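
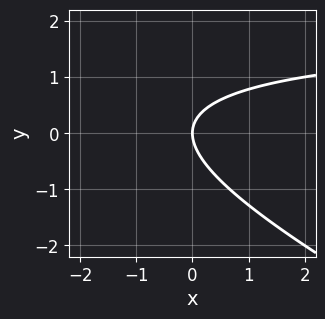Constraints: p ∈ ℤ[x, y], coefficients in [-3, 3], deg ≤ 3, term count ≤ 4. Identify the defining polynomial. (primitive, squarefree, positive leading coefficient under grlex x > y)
x*y + 2*y^2 - 2*x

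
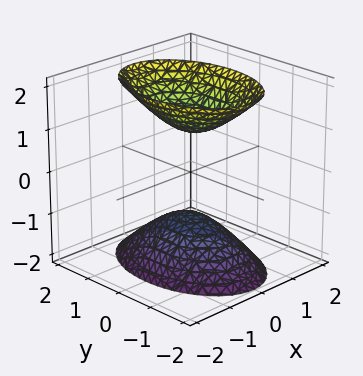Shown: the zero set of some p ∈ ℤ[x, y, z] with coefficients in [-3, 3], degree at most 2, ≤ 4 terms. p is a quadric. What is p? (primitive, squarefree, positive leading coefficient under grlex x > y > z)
(a) The picture has 2 separate pieces. Treating them together as one polynomial.
(b) Degree: two sheets facing apart; a quadric, so deg p = 2.
(c) Symmetries: it's symmetric under x → −x, forcing even powers of x; mirror symmetry z ↦ −z ⇒ only even powers of z; it's symmetric under y → −y, forcing even powers of y.
(d) Checking where it meets the axes: among the integer gridlines, it crosses the z-axis at z ∈ {-1, 1}; it misses every integer gridline on the x-axis.
(e) Matching integer coefficients to the picture gives p.

2*x^2 + y^2 - z^2 + 1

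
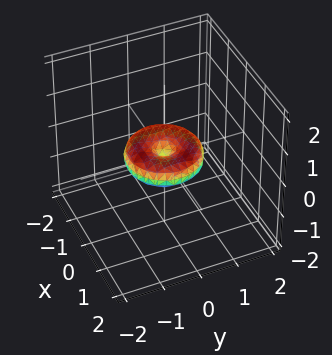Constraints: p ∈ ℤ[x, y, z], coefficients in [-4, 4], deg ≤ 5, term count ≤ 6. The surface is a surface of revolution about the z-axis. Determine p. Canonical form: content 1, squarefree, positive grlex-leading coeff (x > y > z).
x^4 + 2*x^2*y^2 + y^4 - x^2 - y^2 + 2*z^2

1. The degree is 4 — the shape is more complex than any degree-3 surface.
2. Symmetry: the surface is invariant under rotation about z: p = q(x² + y², z).
3. Observable constraints: the x-axis gridline crossings are at x ∈ {-1, 0, 1}; it meets the z-axis at z = 0 (among the integer gridlines); a circular section at z = 0 has radius exactly 1.
4. Matching integer coefficients to the picture gives p. Check: (0, -1, 0) on the y-axis lies on the surface, and p(0, -1, 0) = 0. ✓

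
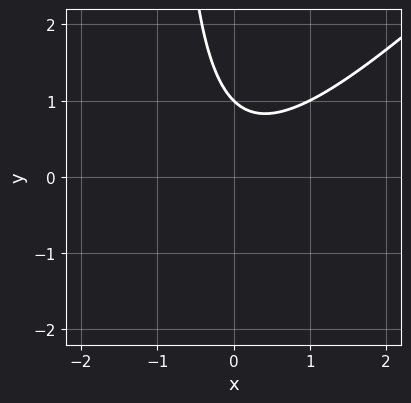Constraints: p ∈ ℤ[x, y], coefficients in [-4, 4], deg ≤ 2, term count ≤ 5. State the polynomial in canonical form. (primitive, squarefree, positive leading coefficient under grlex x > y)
x^2 - x*y - y + 1

deg p = 2.
Against the integer gridlines: it meets the y-axis at y = 1 (among the integer gridlines); the curve avoids every integer x-axis point in the box.
Together with the visible shape, these determine p as stated.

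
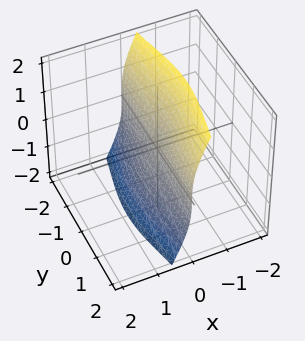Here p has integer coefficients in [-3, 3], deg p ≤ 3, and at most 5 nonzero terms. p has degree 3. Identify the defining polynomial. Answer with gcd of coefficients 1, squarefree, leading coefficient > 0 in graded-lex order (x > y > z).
1. Degree: the shape is more complex than any degree-2 surface, so deg p = 3.
2. Observable constraints: it meets the z-axis at z = 0 (among the integer gridlines); every point of the y-axis in the box is on the surface; it crosses the x-axis at the gridline x = 0.
3. Together with the visible shape, these determine p as stated.

x^3 - x^2*z + 2*x*y^2 + 2*x*z^2 + z^3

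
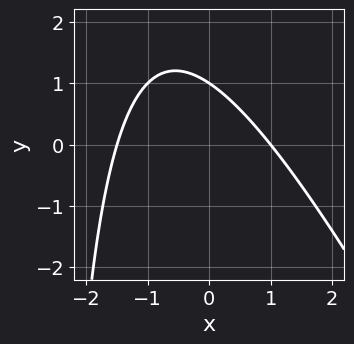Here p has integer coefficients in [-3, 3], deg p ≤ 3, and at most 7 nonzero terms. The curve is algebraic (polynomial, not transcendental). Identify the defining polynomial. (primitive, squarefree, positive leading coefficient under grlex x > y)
1. The degree is 2 — no degree-1 curve has this shape.
2. Checking where it meets the axes: it meets the y-axis at y = 1 (among the integer gridlines); one x-axis crossing is at x = 1.
3. Putting this together gives p.

2*x^2 + x*y + x + 3*y - 3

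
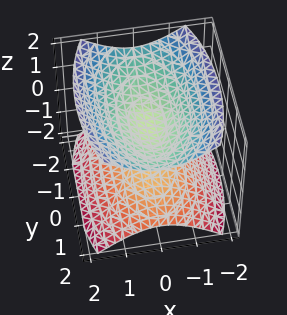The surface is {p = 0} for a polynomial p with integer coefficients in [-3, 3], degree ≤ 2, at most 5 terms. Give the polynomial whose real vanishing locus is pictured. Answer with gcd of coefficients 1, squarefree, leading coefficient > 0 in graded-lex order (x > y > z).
(a) I count 2 distinct pieces. They look like related sheets of one shape, so recover p as a whole.
(b) The degree is 2 — two separate bowl-shaped sheets opening away from each other; a quadric.
(c) Symmetries: it's symmetric under x → −x, forcing even powers of x; it's symmetric under y → −y, forcing even powers of y; mirror symmetry z ↦ −z ⇒ only even powers of z.
(d) Checking where it meets the axes: the surface avoids every integer x-axis point in the box; it misses every integer gridline on the y-axis.
(e) Solving for integer coefficients yields p as stated.

3*x^2 + y^2 - 3*z^2 + 1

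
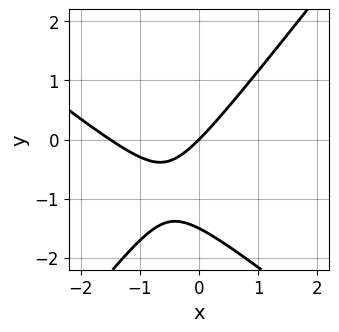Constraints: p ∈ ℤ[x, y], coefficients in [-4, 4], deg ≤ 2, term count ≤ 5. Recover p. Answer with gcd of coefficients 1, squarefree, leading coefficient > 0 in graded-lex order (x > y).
2*x^2 + x*y - 2*y^2 + 3*x - 3*y

1. deg p = 2.
2. Against the integer gridlines: it meets the y-axis at y = 0 (among the integer gridlines); it meets the x-axis at x = 0 (among the integer gridlines).
3. Matching integer coefficients to the picture gives p.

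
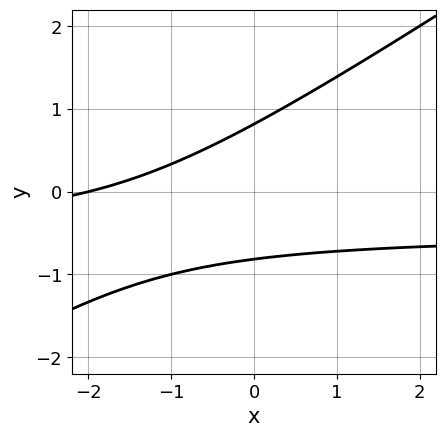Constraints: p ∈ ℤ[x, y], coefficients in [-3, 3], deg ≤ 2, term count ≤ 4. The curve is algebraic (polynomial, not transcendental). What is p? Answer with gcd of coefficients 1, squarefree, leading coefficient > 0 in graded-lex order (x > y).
2*x*y - 3*y^2 + x + 2

First, degree: a generic line meets the curve in up to 2 points, so deg p = 2.
Next, from the axis intercepts and sections: it meets the x-axis at x = -2 (among the integer gridlines).
Finally, fitting integer coefficients to these (and the overall shape) gives p.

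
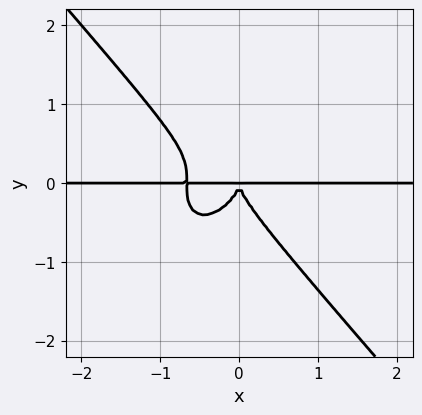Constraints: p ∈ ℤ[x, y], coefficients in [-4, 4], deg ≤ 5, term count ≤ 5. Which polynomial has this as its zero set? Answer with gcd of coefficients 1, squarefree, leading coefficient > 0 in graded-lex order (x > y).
3*x^3*y + 2*y^4 + 2*x^2*y

The degree is 4 — no degree-3 curve has this shape.
From the axis intercepts and sections: the visible x-axis segment lies entirely on the curve.
Solving for integer coefficients yields p as stated.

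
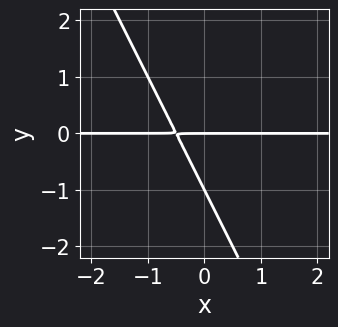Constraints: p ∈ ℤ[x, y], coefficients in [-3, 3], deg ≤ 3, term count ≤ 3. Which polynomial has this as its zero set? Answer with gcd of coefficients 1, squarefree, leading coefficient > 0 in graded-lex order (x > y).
2*x*y + y^2 + y

First, the degree is 2 — the shape is more complex than any degree-1 curve.
Next, observable constraints: every point of the x-axis in the box is on the curve; among the integer gridlines, it crosses the y-axis at y ∈ {-1, 0}.
Finally, matching integer coefficients to the picture gives p.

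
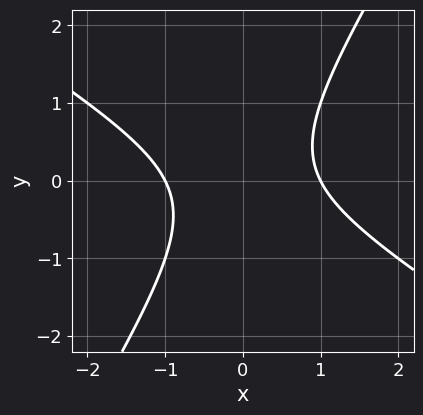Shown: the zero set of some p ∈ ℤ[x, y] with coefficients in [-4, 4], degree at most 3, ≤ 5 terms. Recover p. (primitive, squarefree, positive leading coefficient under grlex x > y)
1. Degree: the shape is more complex than any degree-1 curve, so deg p = 2.
2. Reading off the gridlines: no y-intercept at any integer in the box; the x-axis gridline crossings are at x ∈ {-1, 1}.
3. Assembling these constraints gives the stated polynomial.

x^2 + x*y - y^2 - 1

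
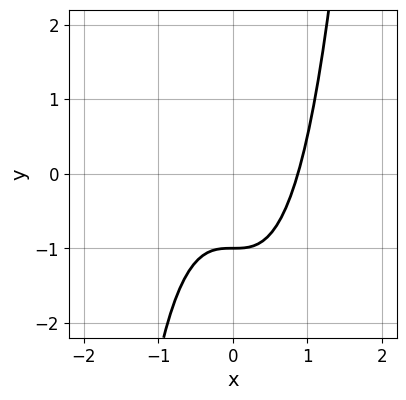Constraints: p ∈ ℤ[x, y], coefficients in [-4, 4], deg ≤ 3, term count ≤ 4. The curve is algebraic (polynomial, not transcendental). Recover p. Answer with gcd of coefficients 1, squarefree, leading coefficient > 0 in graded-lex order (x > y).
3*x^3 - 2*y - 2

First, degree: the shape is more complex than any degree-2 curve, so deg p = 3.
Next, from the visible intercepts: it meets the y-axis at y = -1 (among the integer gridlines).
Finally, assembling these constraints gives the stated polynomial.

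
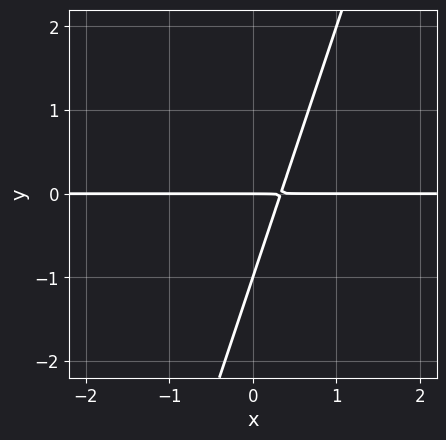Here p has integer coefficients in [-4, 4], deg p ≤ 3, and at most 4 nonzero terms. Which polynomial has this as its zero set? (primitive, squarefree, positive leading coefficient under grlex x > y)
(a) Degree: a generic line meets the curve in up to 2 points, so deg p = 2.
(b) From the axis intercepts and sections: every point of the x-axis in the box is on the curve; among the integer gridlines, it crosses the y-axis at y ∈ {-1, 0}.
(c) Assembling these constraints gives the stated polynomial.

3*x*y - y^2 - y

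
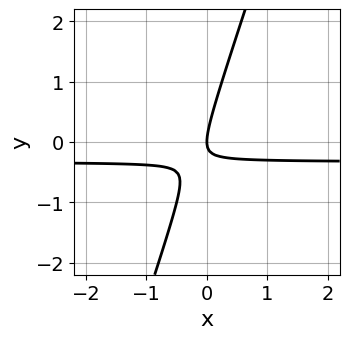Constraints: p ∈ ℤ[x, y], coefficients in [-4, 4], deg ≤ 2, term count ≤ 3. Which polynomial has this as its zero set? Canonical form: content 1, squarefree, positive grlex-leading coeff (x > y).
3*x*y - y^2 + x

(a) Degree: a generic line meets the curve in up to 2 points, so deg p = 2.
(b) Observable constraints: one x-axis crossing is at x = 0; it crosses the y-axis at the gridline y = 0.
(c) Matching integer coefficients to the picture gives p.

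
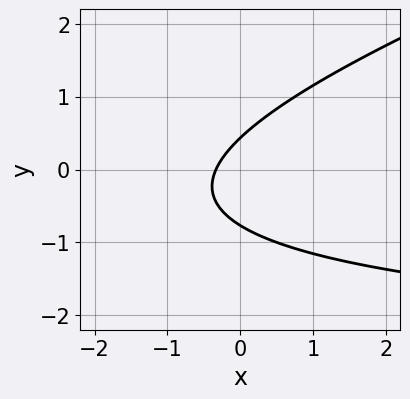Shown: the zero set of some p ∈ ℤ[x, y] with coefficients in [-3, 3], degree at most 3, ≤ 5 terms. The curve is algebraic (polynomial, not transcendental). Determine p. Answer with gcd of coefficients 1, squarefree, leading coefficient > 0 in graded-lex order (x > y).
x*y - 3*y^2 + 3*x - y + 1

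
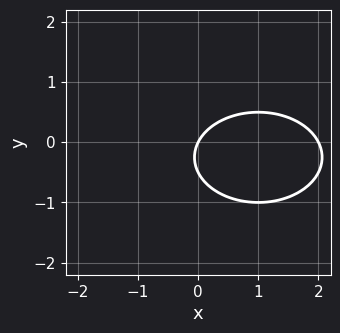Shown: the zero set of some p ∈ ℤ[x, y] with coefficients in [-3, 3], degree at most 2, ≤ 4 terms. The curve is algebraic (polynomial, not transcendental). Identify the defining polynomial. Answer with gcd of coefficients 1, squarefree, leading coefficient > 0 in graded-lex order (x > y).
First, deg p = 2. The shape is more complex than any degree-1 curve.
Next, against the integer gridlines: it meets the y-axis at y = 0 (among the integer gridlines); the x-axis gridline crossings are at x ∈ {0, 2}.
Finally, matching integer coefficients to the picture gives p.

x^2 + 2*y^2 - 2*x + y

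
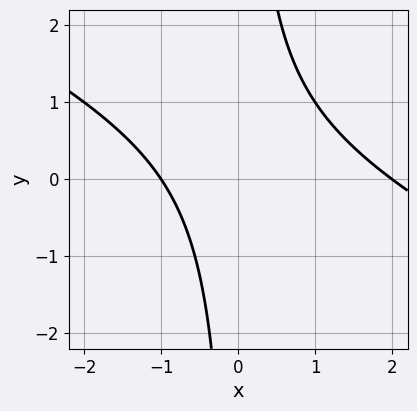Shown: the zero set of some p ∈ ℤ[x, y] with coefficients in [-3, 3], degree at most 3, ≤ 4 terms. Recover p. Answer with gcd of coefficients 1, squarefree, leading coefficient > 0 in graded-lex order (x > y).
x^2 + 2*x*y - x - 2

First, deg p = 2. A generic line meets the curve in up to 2 points.
Next, from the axis intercepts and sections: no y-intercept at any integer in the box; among the integer gridlines, it crosses the x-axis at x ∈ {-1, 2}.
Finally, these observations pin down the coefficients.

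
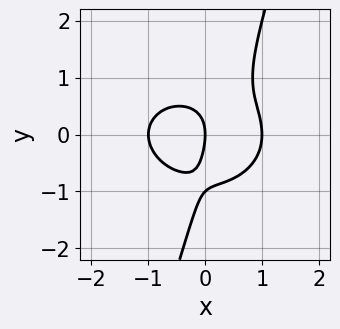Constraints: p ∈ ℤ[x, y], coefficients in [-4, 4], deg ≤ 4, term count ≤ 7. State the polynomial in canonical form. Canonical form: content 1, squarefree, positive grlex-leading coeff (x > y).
2*x^3 + 3*x*y^2 - y^3 - y^2 - 2*x

The degree is 3 — a generic line meets the curve in up to 3 points.
Reading off the gridlines: among the integer gridlines, it crosses the x-axis at x ∈ {-1, 0, 1}; the y-axis gridline crossings are at y ∈ {-1, 0}.
These observations pin down the coefficients.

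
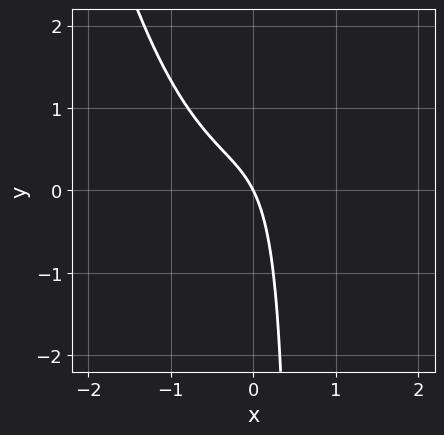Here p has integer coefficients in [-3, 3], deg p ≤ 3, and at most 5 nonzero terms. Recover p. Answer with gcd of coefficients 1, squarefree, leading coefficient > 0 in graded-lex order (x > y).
2*x^3 - 2*x*y + 2*x + y

(a) Degree: no degree-2 curve has this shape, so deg p = 3.
(b) Against the integer gridlines: it meets the x-axis at x = 0 (among the integer gridlines); it crosses the y-axis at the gridline y = 0.
(c) Fitting integer coefficients to these (and the overall shape) gives p.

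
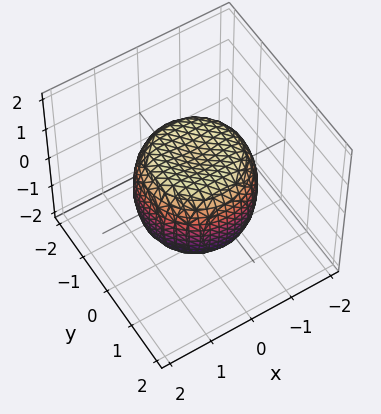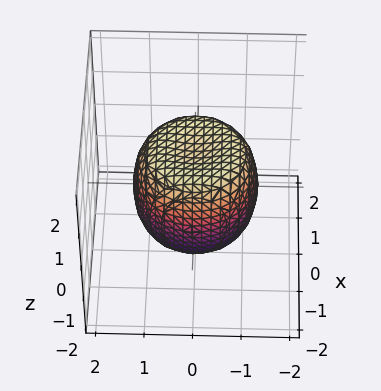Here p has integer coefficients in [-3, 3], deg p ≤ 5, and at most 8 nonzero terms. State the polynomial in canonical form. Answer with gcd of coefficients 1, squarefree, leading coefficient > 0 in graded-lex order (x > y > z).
x^4 + 2*x^2*y^2 + y^4 - x^2 - y^2 + z^2 - 1

1. The degree is 4 — a generic line meets the surface in up to 4 points.
2. Symmetries: rotational symmetry about the z-axis ⇒ p depends on x, y only through x² + y².
3. Reading off the gridlines: a circular section at z = 1 has radius exactly 1; among the integer gridlines, it crosses the z-axis at z ∈ {-1, 1}.
4. Matching integer coefficients to the picture gives p.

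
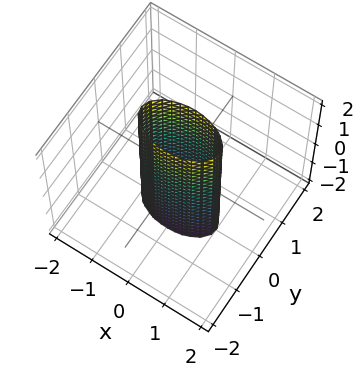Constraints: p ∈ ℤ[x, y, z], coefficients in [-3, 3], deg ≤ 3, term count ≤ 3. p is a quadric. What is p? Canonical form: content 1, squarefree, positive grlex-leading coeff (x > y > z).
x^2 + 3*y^2 - 1

1. deg p = 2.
2. Symmetries: the y ↦ −y reflection is a symmetry, so y appears only in even powers; mirror symmetry z ↦ −z ⇒ only even powers of z; the x ↦ −x reflection is a symmetry, so x appears only in even powers.
3. From the visible intercepts: the surface avoids every integer z-axis point in the box; the x-axis gridline crossings are at x ∈ {-1, 1}.
4. The integer polynomial consistent with all of this is the stated p.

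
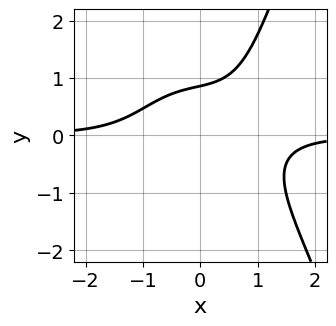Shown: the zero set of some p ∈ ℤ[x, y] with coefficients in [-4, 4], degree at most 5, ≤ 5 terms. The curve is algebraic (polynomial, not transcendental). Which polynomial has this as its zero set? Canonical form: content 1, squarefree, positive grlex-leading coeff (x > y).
(a) The degree is 4 — no degree-3 curve has this shape.
(b) Against the integer gridlines: it misses every integer gridline on the x-axis.
(c) Together with the visible shape, these determine p as stated.

3*x^3*y + 2*x*y^2 - 2*y^3 - 2*y + 3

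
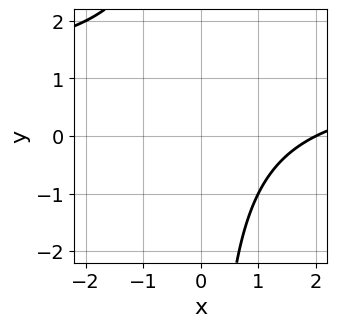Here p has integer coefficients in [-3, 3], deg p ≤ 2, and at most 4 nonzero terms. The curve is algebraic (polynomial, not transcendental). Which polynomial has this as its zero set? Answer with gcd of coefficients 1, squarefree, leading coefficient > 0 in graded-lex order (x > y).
x*y - x + 2

First, deg p = 2. No degree-1 curve has this shape.
Next, from the visible intercepts: it crosses the x-axis at the gridline x = 2; it misses every integer gridline on the y-axis.
Finally, the integer polynomial consistent with all of this is the stated p.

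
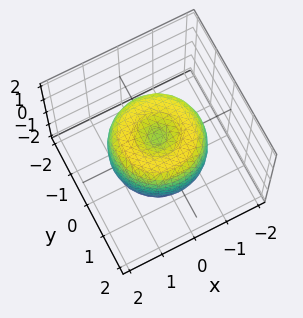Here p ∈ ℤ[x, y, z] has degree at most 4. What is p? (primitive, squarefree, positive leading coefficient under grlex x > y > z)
1. Degree: a generic line meets the surface in up to 4 points, so deg p = 4.
2. Symmetry: the z-axis is an axis of rotation, so x and y enter only as x² + y².
3. From the visible intercepts: a circular section at z = -1 has radius between 0 and 1.
4. These observations pin down the coefficients.

2*x^4 + 4*x^2*y^2 + 2*y^4 - 3*x^2 - 3*y^2 + 2*z^2 - 1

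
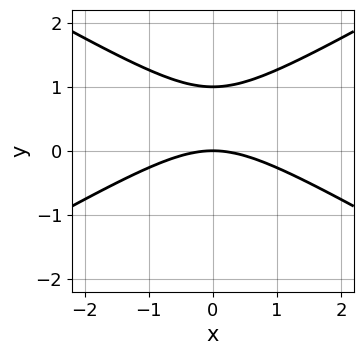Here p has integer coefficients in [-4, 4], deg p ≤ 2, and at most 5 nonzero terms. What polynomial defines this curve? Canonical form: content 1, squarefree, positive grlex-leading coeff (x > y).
x^2 - 3*y^2 + 3*y

First, deg p = 2.
Next, symmetries: the x ↦ −x reflection is a symmetry, so x appears only in even powers.
Then, observable constraints: the y-axis gridline crossings are at y ∈ {0, 1}; it meets the x-axis at x = 0 (among the integer gridlines).
Finally, these observations pin down the coefficients.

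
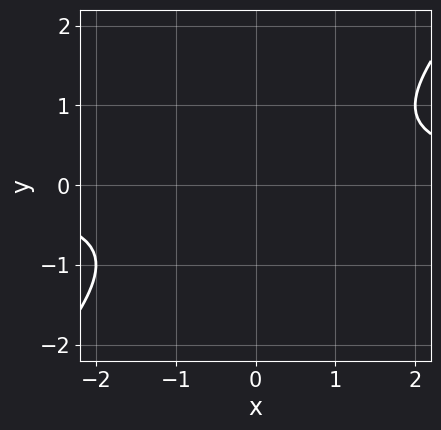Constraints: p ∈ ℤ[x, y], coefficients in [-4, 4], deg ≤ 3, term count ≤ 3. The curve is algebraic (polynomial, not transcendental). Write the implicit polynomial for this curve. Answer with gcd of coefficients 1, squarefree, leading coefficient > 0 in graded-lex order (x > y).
x*y - y^2 - 1

(a) The degree is 2 — the shape is more complex than any degree-1 curve.
(b) From the axis intercepts and sections: it misses every integer gridline on the x-axis; it misses every integer gridline on the y-axis.
(c) The integer polynomial consistent with all of this is the stated p.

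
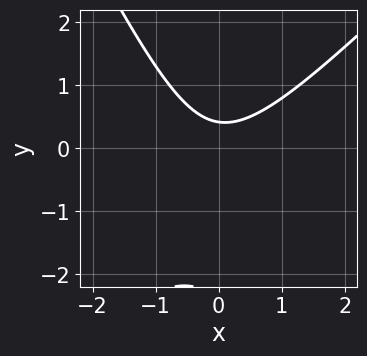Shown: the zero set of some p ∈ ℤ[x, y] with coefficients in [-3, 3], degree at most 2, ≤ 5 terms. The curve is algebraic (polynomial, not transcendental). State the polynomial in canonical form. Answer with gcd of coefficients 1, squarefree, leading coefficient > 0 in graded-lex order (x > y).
1. The degree is 2 — a generic line meets the curve in up to 2 points.
2. From the axis intercepts and sections: no x-intercept at any integer in the box.
3. Solving for integer coefficients yields p as stated.

2*x^2 - x*y - y^2 - 2*y + 1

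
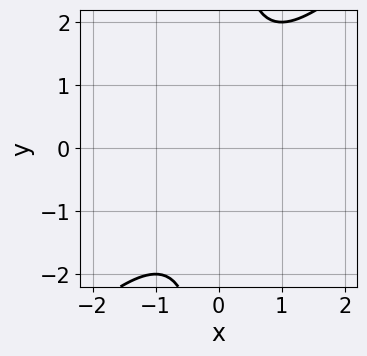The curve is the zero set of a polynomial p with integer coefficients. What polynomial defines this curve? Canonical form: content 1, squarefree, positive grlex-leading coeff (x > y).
x^2 - x*y + 1

(a) The degree is 2 — a generic line meets the curve in up to 2 points.
(b) Checking where it meets the axes: the curve avoids every integer y-axis point in the box; no x-intercept at any integer in the box.
(c) The integer polynomial consistent with all of this is the stated p.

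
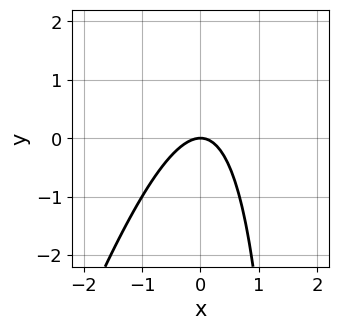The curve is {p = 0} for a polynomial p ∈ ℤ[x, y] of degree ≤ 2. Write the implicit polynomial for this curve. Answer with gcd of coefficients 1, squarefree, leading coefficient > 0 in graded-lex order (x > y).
1. deg p = 2. The shape is more complex than any degree-1 curve.
2. Against the integer gridlines: one x-axis crossing is at x = 0; one y-axis crossing is at y = 0.
3. Fitting integer coefficients to these (and the overall shape) gives p.

3*x^2 - x*y + 2*y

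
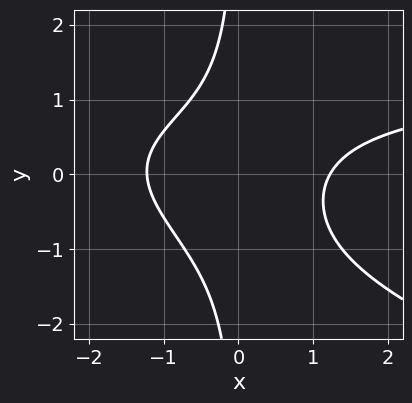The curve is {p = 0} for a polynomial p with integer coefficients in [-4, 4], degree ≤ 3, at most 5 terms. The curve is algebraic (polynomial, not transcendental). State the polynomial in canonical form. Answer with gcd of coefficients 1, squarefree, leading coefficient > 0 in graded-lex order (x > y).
x^2*y + 3*x*y^2 - 2*x^2 + x*y + 3

1. deg p = 3. The shape is more complex than any degree-2 curve.
2. From the visible intercepts: no y-intercept at any integer in the box.
3. Putting this together gives p.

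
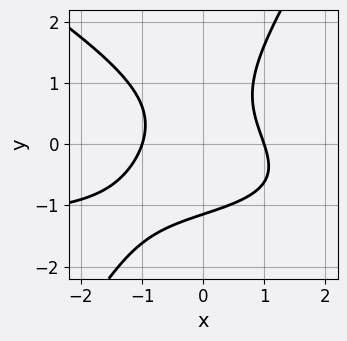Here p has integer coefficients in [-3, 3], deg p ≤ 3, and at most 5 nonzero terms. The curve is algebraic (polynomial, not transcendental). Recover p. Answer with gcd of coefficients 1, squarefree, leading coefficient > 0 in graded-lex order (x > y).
2*x^2*y + 2*x*y^2 - 2*y^3 + 3*x^2 - 3

First, deg p = 3. The shape is more complex than any degree-2 curve.
Next, from the visible intercepts: among the integer gridlines, it crosses the x-axis at x ∈ {-1, 1}.
Finally, the integer polynomial consistent with all of this is the stated p.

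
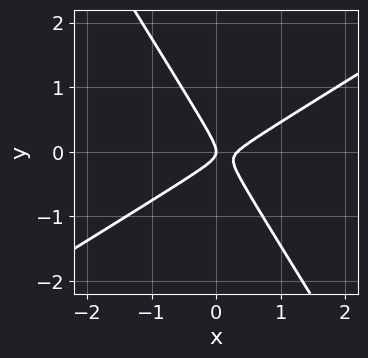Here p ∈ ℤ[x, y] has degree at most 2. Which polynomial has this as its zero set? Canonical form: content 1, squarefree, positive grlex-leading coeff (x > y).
1. Degree: the shape is more complex than any degree-1 curve, so deg p = 2.
2. From the axis intercepts and sections: one x-axis crossing is at x = 0; it meets the y-axis at y = 0 (among the integer gridlines).
3. Solving for integer coefficients yields p as stated.

3*x^2 - 3*x*y - 3*y^2 - x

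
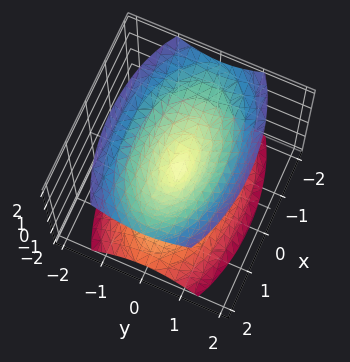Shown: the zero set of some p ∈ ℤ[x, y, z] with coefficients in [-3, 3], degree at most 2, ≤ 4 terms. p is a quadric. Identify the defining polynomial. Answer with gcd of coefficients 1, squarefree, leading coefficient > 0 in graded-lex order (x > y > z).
x^2 + 3*y^2 - 2*z^2

The picture has 2 separate pieces. Treating them together as one polynomial.
Degree: a double cone through the origin; a quadric, so deg p = 2.
Symmetries: mirror symmetry x ↦ −x ⇒ only even powers of x; mirror symmetry z ↦ −z ⇒ only even powers of z; mirror symmetry y ↦ −y ⇒ only even powers of y.
From the axis intercepts and sections: one x-axis crossing is at x = 0; it meets the z-axis at z = 0 (among the integer gridlines); one y-axis crossing is at y = 0.
The integer polynomial consistent with all of this is the stated p.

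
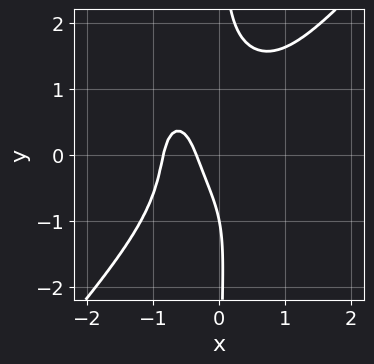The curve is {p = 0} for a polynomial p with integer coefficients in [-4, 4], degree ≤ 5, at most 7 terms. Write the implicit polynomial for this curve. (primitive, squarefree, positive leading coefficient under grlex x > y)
First, the degree is 4 — the shape is more complex than any degree-3 curve.
Next, against the integer gridlines: one y-axis crossing is at y = -1; it misses every integer gridline on the x-axis.
Finally, putting this together gives p.

3*x^4 - 2*x*y^3 + 3*x + y + 1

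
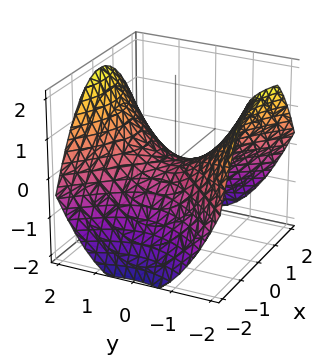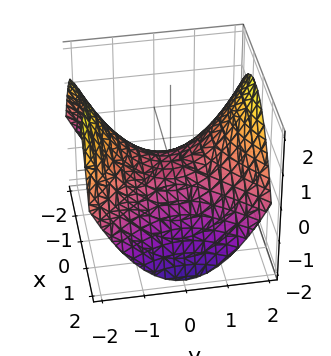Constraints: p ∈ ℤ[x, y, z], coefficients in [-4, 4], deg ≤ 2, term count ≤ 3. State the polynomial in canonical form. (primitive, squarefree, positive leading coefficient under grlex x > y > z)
x^2 - y^2 + 2*z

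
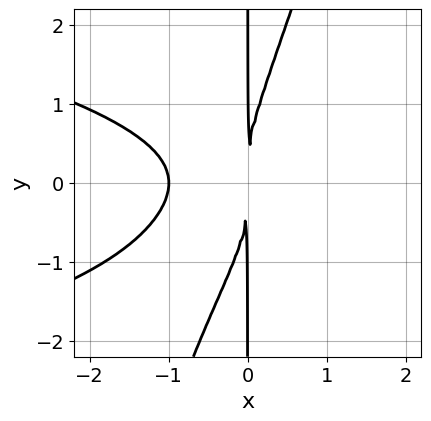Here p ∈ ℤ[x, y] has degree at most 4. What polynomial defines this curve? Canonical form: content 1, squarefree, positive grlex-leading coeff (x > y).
deg p = 4.
From the visible intercepts: the visible y-axis segment lies entirely on the curve; it crosses the x-axis at the gridline x = -1.
Together with the visible shape, these determine p as stated.

3*x^2*y^2 - x*y^3 + 3*x^3 + 3*x^2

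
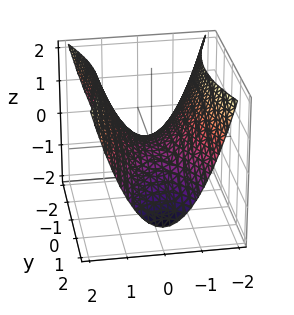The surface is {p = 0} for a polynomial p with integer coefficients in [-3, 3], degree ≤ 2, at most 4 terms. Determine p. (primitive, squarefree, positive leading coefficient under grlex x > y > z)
3*x^2 - y^2 - 3*z

First, degree: a saddle surface; a quadric, so deg p = 2.
Then, symmetries: mirror symmetry y ↦ −y ⇒ only even powers of y; mirror symmetry x ↦ −x ⇒ only even powers of x.
Then, from the visible intercepts: it meets the z-axis at z = 0 (among the integer gridlines); it crosses the x-axis at the gridline x = 0.
Finally, fitting integer coefficients to these (and the overall shape) gives p.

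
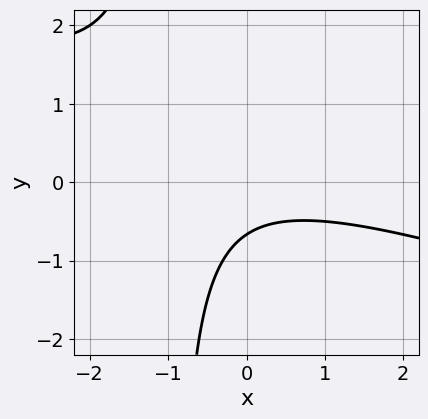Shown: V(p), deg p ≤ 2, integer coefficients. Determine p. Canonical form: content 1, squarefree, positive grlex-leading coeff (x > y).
x^2 + 3*x*y + 3*y + 2

First, deg p = 2. No degree-1 curve has this shape.
Then, from the axis intercepts and sections: it misses every integer gridline on the x-axis.
Finally, the integer polynomial consistent with all of this is the stated p.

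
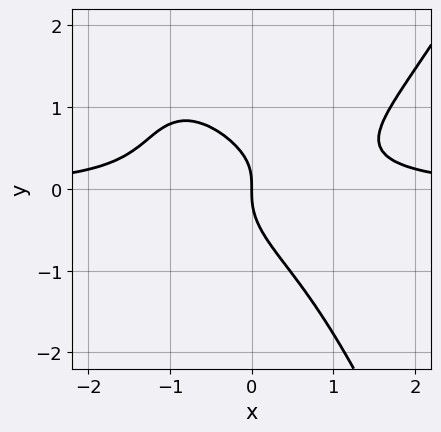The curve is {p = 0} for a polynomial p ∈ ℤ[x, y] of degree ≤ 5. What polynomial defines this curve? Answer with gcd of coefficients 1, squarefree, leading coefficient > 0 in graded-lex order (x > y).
First, degree: the shape is more complex than any degree-3 curve, so deg p = 4.
Then, from the visible intercepts: it meets the x-axis at x = 0 (among the integer gridlines); it crosses the y-axis at the gridline y = 0.
Finally, matching integer coefficients to the picture gives p.

2*x^3*y - 3*x*y^2 - 3*y^3 + x*y - 2*x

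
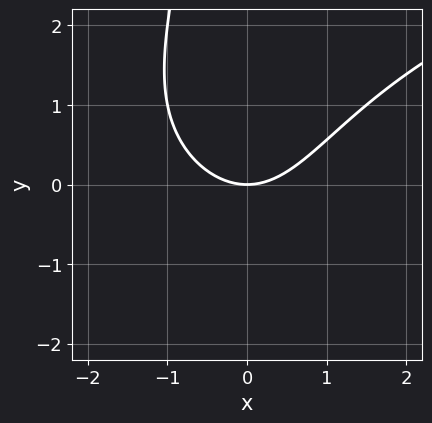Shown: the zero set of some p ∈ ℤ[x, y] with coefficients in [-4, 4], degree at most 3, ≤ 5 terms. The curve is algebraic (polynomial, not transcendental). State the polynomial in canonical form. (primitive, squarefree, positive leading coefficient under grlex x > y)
First, deg p = 3. A generic line meets the curve in up to 3 points.
Then, from the visible intercepts: it meets the x-axis at x = 0 (among the integer gridlines); it crosses the y-axis at the gridline y = 0.
Finally, assembling these constraints gives the stated polynomial.

x*y^2 - 2*x^2 + 3*y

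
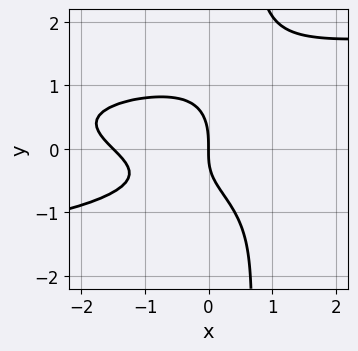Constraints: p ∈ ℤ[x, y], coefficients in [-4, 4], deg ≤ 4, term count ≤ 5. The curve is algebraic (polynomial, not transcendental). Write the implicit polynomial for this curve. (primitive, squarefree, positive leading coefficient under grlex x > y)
3*x*y^3 - 2*y^3 - 2*x^2 - 2*x*y - 3*x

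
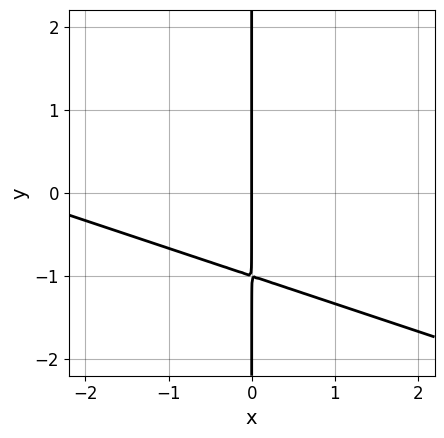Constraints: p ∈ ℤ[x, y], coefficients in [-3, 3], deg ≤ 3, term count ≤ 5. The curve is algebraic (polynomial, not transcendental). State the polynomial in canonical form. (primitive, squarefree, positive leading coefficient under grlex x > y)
x^2 + 3*x*y + 3*x

1. deg p = 2.
2. Checking where it meets the axes: the visible y-axis segment lies entirely on the curve; it crosses the x-axis at the gridline x = 0.
3. Putting this together gives p.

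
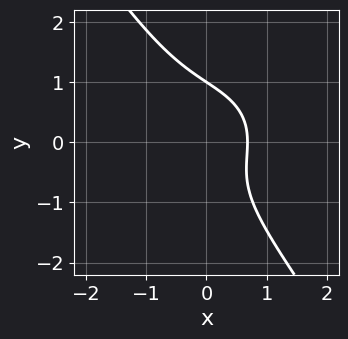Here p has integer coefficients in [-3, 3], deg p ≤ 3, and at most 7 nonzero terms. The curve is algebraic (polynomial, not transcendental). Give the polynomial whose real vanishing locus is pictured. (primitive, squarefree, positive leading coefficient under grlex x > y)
x^3 + x*y^2 + y^3 + x - 1

Degree: the shape is more complex than any degree-2 curve, so deg p = 3.
Observable constraints: it meets the y-axis at y = 1 (among the integer gridlines).
Together with the visible shape, these determine p as stated.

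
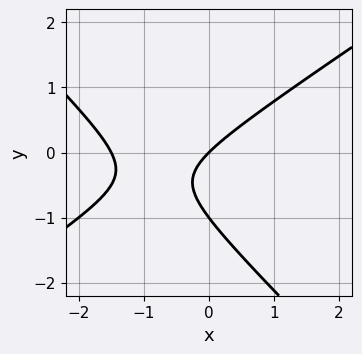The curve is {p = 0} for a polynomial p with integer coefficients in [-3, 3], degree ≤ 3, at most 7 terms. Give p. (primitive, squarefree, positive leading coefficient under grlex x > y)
First, deg p = 2. The shape is more complex than any degree-1 curve.
Next, against the integer gridlines: among the integer gridlines, it crosses the y-axis at y ∈ {-1, 0}; it crosses the x-axis at the gridline x = 0.
Finally, these observations pin down the coefficients.

2*x^2 - x*y - 3*y^2 + 3*x - 3*y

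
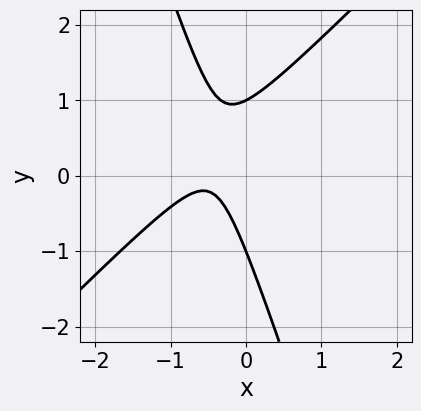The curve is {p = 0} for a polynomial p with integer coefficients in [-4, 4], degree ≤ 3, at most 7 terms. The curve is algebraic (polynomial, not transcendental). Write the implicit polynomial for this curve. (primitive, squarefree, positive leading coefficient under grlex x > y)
3*x^2 - 2*x*y - y^2 + 3*x + 1

The degree is 2 — no degree-1 curve has this shape.
Against the integer gridlines: the curve avoids every integer x-axis point in the box; the y-axis gridline crossings are at y ∈ {-1, 1}.
Matching integer coefficients to the picture gives p.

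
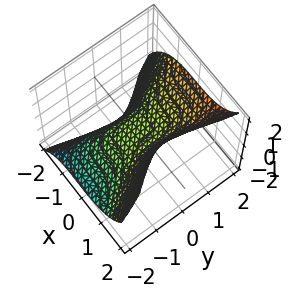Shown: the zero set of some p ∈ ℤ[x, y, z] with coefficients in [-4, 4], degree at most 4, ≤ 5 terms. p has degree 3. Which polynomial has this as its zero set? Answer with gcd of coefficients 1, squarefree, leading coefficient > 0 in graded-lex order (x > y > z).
2*x^3 + y^3 - 2*y^2*z - 2*z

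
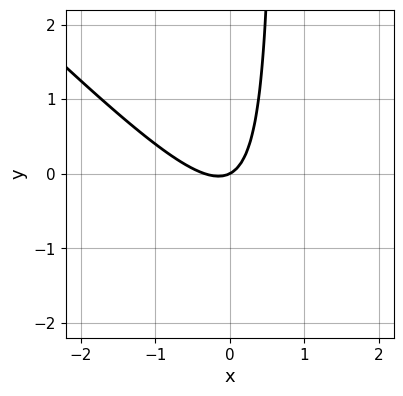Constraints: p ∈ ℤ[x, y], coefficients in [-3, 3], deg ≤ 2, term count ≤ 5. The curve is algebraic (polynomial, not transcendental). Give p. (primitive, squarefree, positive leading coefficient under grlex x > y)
(a) Degree: the shape is more complex than any degree-1 curve, so deg p = 2.
(b) Checking where it meets the axes: one y-axis crossing is at y = 0; it meets the x-axis at x = 0 (among the integer gridlines).
(c) Fitting integer coefficients to these (and the overall shape) gives p.

3*x^2 + 3*x*y + x - 2*y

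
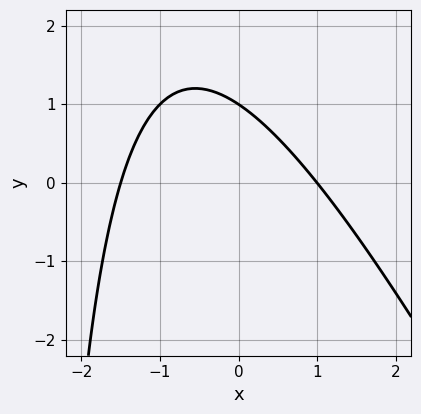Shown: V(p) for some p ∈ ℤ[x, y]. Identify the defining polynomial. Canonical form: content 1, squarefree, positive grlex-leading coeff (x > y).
1. The degree is 2 — the shape is more complex than any degree-1 curve.
2. From the axis intercepts and sections: one x-axis crossing is at x = 1; one y-axis crossing is at y = 1.
3. The integer polynomial consistent with all of this is the stated p.

2*x^2 + x*y + x + 3*y - 3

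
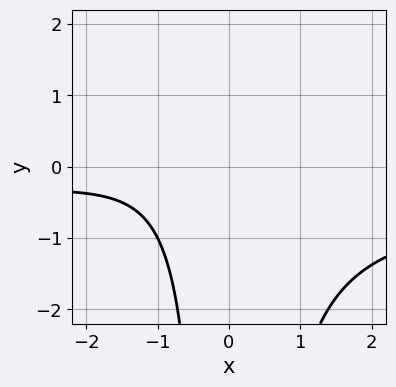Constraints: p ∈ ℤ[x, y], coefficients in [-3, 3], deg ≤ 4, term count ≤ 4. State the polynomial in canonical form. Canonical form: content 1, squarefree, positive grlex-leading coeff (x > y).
(a) Degree: the shape is more complex than any degree-2 curve, so deg p = 3.
(b) Observable constraints: no x-intercept at any integer in the box; the curve avoids every integer y-axis point in the box.
(c) Matching integer coefficients to the picture gives p.

2*x^2*y + x^2 + 2*x + 3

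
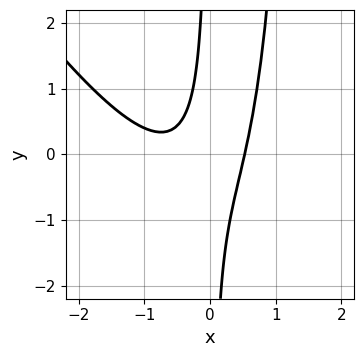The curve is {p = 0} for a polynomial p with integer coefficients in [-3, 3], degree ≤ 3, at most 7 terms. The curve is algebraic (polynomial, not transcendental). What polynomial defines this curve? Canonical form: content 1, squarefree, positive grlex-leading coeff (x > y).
3*x^3 + 2*x^2*y + 2*x^2 - 3*x*y - 1

The degree is 3 — no degree-2 curve has this shape.
Checking where it meets the axes: the curve avoids every integer y-axis point in the box.
Putting this together gives p.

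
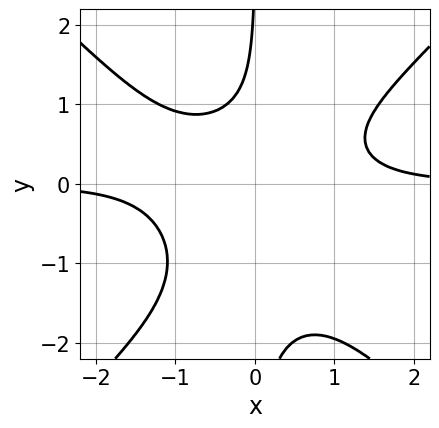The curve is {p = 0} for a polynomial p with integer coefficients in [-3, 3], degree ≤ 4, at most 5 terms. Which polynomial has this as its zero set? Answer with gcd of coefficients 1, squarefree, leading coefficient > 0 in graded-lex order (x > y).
The degree is 4 — no degree-3 curve has this shape.
Observable constraints: it misses every integer gridline on the x-axis; it misses every integer gridline on the y-axis.
The integer polynomial consistent with all of this is the stated p.

3*x^3*y - 3*x*y^3 - 3*x*y^2 + y - 3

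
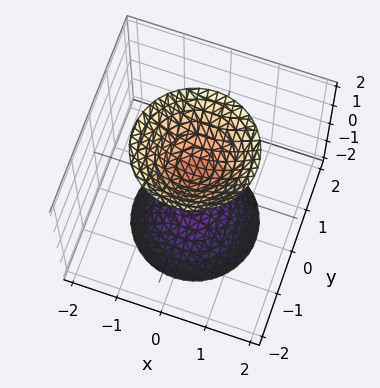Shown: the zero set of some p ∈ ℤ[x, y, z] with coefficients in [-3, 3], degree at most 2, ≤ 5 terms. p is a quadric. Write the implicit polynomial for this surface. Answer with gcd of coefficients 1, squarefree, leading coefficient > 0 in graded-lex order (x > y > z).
2*x^2 + 2*y^2 - z^2 + 1

(a) There are 2 components.
(b) deg p = 2.
(c) Symmetries: the z ↦ −z reflection is a symmetry, so z appears only in even powers; every cross-section ⟂ z is a circle, so x, y appear only via x² + y².
(d) Reading off the gridlines: it misses every integer gridline on the y-axis; a circular section at z = 2 has radius between 1 and 2; the z-axis gridline crossings are at z ∈ {-1, 1}.
(e) The integer polynomial consistent with all of this is the stated p.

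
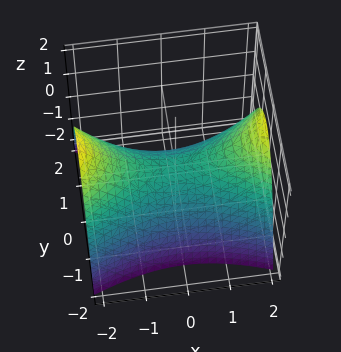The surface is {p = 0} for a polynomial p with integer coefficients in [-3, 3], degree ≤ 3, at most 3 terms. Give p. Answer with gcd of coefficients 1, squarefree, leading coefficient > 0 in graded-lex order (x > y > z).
1. The degree is 2 — a saddle surface; a quadric.
2. Symmetries: mirror symmetry y ↦ −y ⇒ only even powers of y; mirror symmetry x ↦ −x ⇒ only even powers of x.
3. Against the integer gridlines: it crosses the x-axis at the gridline x = 0; it crosses the y-axis at the gridline y = 0.
4. Together with the visible shape, these determine p as stated.

x^2 - 3*y^2 - 3*z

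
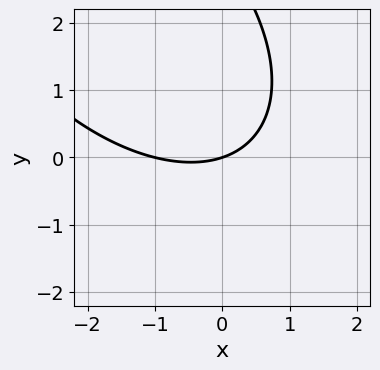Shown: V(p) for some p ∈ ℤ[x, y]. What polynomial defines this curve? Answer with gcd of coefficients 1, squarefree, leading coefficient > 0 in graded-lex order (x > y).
The degree is 2 — a generic line meets the curve in up to 2 points.
Checking where it meets the axes: it crosses the y-axis at the gridline y = 0; among the integer gridlines, it crosses the x-axis at x ∈ {-1, 0}.
These observations pin down the coefficients.

x^2 + x*y + y^2 + x - 3*y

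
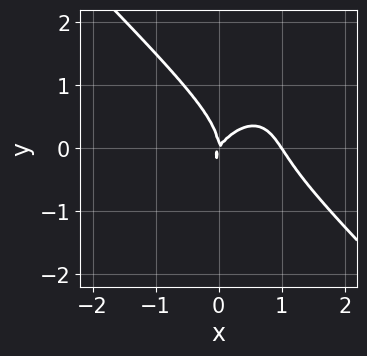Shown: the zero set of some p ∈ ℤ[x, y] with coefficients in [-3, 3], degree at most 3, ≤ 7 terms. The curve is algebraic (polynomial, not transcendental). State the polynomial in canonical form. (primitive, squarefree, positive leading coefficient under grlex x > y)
First, the degree is 3 — a generic line meets the curve in up to 3 points.
Then, from the axis intercepts and sections: it crosses the y-axis at the gridline y = 0; the x-axis gridline crossings are at x ∈ {0, 1}.
Finally, these observations pin down the coefficients.

3*x^3 - x*y^2 + 2*y^3 - 3*x^2 + 2*x*y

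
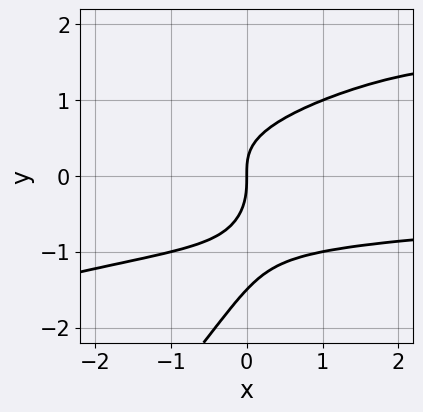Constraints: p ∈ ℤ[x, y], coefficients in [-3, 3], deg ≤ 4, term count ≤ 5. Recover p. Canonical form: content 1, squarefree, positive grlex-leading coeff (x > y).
The degree is 4 — a generic line meets the curve in up to 4 points.
From the axis intercepts and sections: one x-axis crossing is at x = 0; one y-axis crossing is at y = 0.
These observations pin down the coefficients.

x^2*y^2 - 3*x*y^3 + 2*y^4 + 3*y^3 - 3*x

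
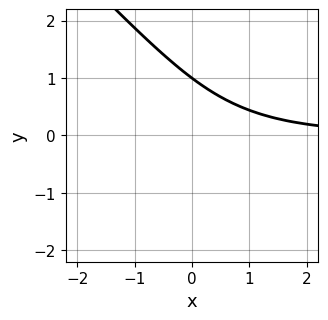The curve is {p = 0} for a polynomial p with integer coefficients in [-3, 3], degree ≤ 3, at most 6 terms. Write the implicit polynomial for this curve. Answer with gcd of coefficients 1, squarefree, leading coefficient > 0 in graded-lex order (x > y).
(a) The degree is 3 — the shape is more complex than any degree-2 curve.
(b) Against the integer gridlines: it misses every integer gridline on the x-axis; it meets the y-axis at y = 1 (among the integer gridlines).
(c) These observations pin down the coefficients.

x^2*y + 3*x*y^2 + 2*y^3 - y^2 - 1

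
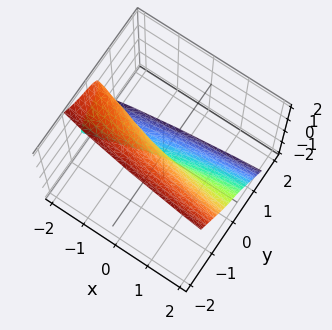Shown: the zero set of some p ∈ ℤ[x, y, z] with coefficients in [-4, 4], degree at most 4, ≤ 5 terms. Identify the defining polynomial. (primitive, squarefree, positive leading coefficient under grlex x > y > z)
3*y^3 + z^3 + x*z + 2*y

Degree: a generic line meets the surface in up to 3 points, so deg p = 3.
Observable constraints: it meets the y-axis at y = 0 (among the integer gridlines); the visible x-axis segment lies entirely on the surface; one z-axis crossing is at z = 0.
Solving for integer coefficients yields p as stated.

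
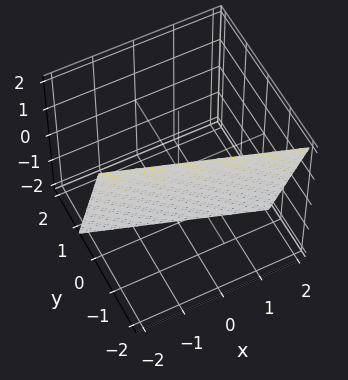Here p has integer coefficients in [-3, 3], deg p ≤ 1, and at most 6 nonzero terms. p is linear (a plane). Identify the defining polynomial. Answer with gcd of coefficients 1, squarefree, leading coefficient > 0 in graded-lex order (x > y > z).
(a) deg p = 1. Every cross-section is a straight line — this is a plane.
(b) Against the integer gridlines: it meets the x-axis at x = -2 (among the integer gridlines); one z-axis crossing is at z = -2.
(c) Assembling these constraints gives the stated polynomial.

x + 3*y + z + 2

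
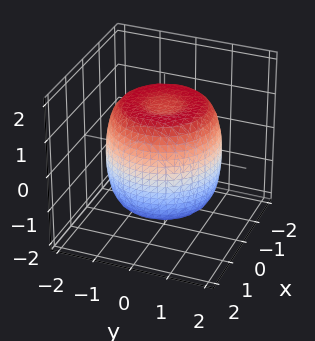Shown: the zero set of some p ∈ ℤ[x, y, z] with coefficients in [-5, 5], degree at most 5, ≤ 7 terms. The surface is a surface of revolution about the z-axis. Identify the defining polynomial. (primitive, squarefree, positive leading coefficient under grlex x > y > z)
First, degree: no degree-3 surface has this shape, so deg p = 4.
Then, symmetry: the surface is invariant under rotation about z: p = q(x² + y², z).
Next, against the integer gridlines: a circular section at z = 1 has radius between 1 and 2.
Finally, these observations pin down the coefficients.

2*x^4 + 4*x^2*y^2 + 2*y^4 - 3*x^2 - 3*y^2 + 2*z^2 - 3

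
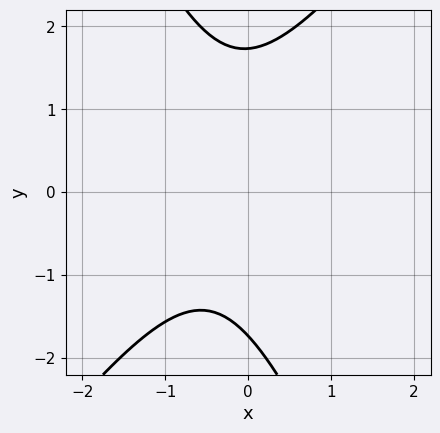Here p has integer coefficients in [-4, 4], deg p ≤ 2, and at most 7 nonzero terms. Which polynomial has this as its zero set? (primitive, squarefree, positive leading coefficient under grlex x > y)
3*x^2 - x*y - y^2 + 2*x + 3

First, deg p = 2. A generic line meets the curve in up to 2 points.
Then, checking where it meets the axes: it misses every integer gridline on the x-axis.
Finally, solving for integer coefficients yields p as stated.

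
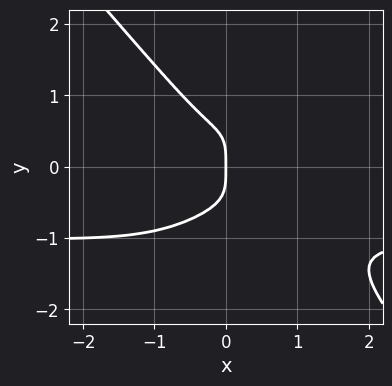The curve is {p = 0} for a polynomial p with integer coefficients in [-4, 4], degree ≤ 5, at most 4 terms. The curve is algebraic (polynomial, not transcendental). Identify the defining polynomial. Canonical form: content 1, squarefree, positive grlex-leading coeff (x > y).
3*x^3*y + 2*y^4 + 3*x^3 + x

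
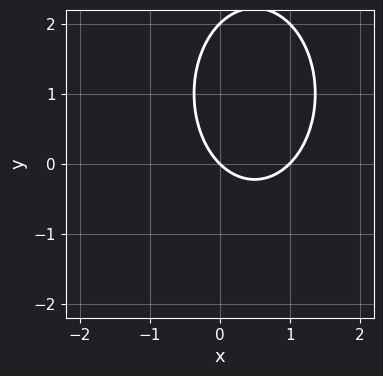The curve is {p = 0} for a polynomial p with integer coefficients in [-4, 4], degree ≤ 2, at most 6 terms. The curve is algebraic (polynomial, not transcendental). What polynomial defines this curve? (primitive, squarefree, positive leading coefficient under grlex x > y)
2*x^2 + y^2 - 2*x - 2*y

1. The degree is 2 — no degree-1 curve has this shape.
2. From the visible intercepts: among the integer gridlines, it crosses the x-axis at x ∈ {0, 1}; among the integer gridlines, it crosses the y-axis at y ∈ {0, 2}.
3. These observations pin down the coefficients.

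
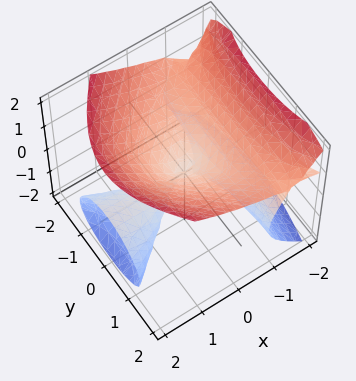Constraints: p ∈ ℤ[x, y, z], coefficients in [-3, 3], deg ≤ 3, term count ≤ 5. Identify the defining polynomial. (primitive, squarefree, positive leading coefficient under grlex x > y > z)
3*x^2*z + 2*x*y^2 - 3*z^3 + 2*y^2

First, there are 2 components.
Then, deg p = 3.
Then, checking where it meets the axes: one y-axis crossing is at y = 0; every point of the x-axis in the box is on the surface.
Finally, the integer polynomial consistent with all of this is the stated p.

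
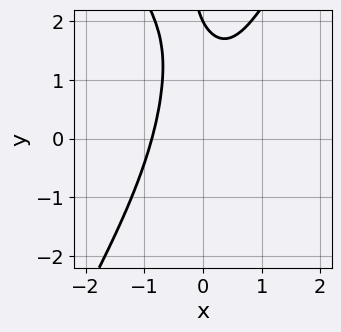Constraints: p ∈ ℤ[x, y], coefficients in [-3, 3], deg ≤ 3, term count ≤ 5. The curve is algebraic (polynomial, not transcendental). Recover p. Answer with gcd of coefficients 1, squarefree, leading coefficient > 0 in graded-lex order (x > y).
3*x^3 - x*y^2 + x*y - y + 2

First, degree: no degree-2 curve has this shape, so deg p = 3.
Next, observable constraints: it meets the y-axis at y = 2 (among the integer gridlines).
Finally, assembling these constraints gives the stated polynomial.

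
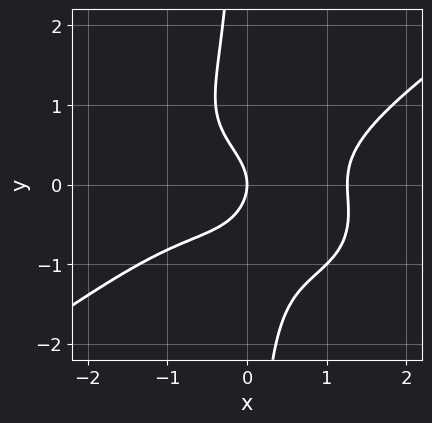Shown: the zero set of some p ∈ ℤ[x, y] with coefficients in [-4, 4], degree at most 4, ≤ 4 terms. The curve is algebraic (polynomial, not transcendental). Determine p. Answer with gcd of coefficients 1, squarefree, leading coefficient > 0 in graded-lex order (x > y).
1. The degree is 4 — a generic line meets the curve in up to 4 points.
2. Observable constraints: it crosses the x-axis at the gridline x = 0; it crosses the y-axis at the gridline y = 0.
3. Fitting integer coefficients to these (and the overall shape) gives p.

x^4 - 3*x*y^3 - 2*y^2 - 2*x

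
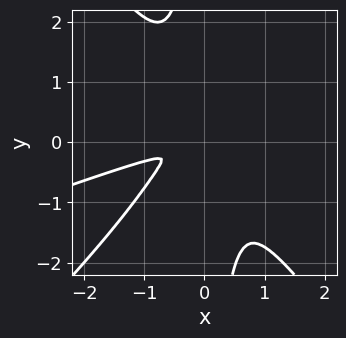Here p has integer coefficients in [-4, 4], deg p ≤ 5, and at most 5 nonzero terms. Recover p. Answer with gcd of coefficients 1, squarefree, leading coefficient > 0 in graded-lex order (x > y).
x^4 - 3*x^3*y + 2*x*y^3 + x^2*y + 2*y^2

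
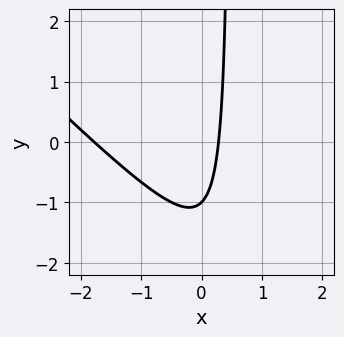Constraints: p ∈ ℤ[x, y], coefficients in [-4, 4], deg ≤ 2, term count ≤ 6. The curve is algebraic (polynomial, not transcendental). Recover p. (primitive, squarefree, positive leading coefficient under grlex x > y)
2*x^2 + 2*x*y + 3*x - y - 1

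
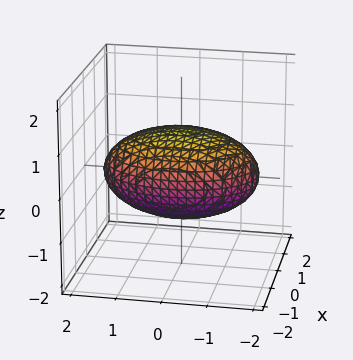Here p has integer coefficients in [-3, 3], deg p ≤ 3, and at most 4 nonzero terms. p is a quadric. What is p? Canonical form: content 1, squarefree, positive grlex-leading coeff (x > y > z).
(a) The degree is 2 — a closed, bounded, convex surface; a quadric.
(b) Symmetries: it's symmetric under z → −z, forcing even powers of z; it's symmetric under y → −y, forcing even powers of y; the x ↦ −x reflection is a symmetry, so x appears only in even powers.
(c) Against the integer gridlines: among the integer gridlines, it crosses the z-axis at z ∈ {-1, 1}.
(d) Together with the visible shape, these determine p as stated.

2*x^2 + y^2 + 3*z^2 - 3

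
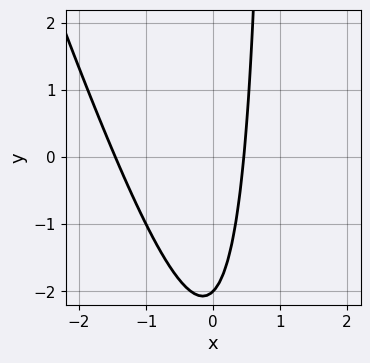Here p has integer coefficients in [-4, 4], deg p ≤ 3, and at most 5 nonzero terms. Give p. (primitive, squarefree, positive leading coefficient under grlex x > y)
1. deg p = 2. No degree-1 curve has this shape.
2. Checking where it meets the axes: it crosses the y-axis at the gridline y = -2.
3. Solving for integer coefficients yields p as stated.

3*x^2 + x*y + 3*x - y - 2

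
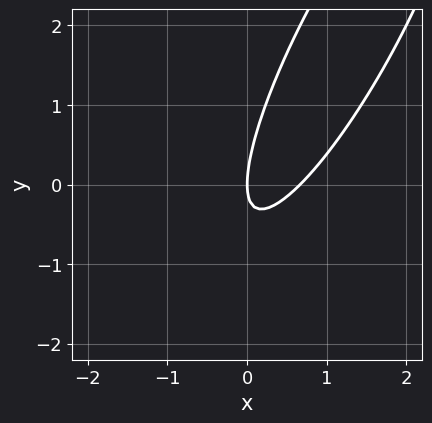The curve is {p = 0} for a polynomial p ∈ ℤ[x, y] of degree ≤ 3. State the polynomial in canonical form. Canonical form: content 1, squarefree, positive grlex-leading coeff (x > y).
1. The degree is 2 — no degree-1 curve has this shape.
2. Reading off the gridlines: it crosses the x-axis at the gridline x = 0; one y-axis crossing is at y = 0.
3. Putting this together gives p.

3*x^2 - 3*x*y + y^2 - 2*x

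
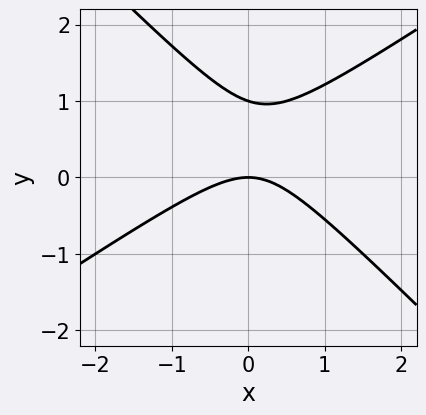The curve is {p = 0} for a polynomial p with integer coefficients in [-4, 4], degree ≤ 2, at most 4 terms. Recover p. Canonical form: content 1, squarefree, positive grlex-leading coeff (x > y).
Degree: no degree-1 curve has this shape, so deg p = 2.
Reading off the gridlines: the y-axis gridline crossings are at y ∈ {0, 1}; it crosses the x-axis at the gridline x = 0.
Together with the visible shape, these determine p as stated.

2*x^2 - x*y - 3*y^2 + 3*y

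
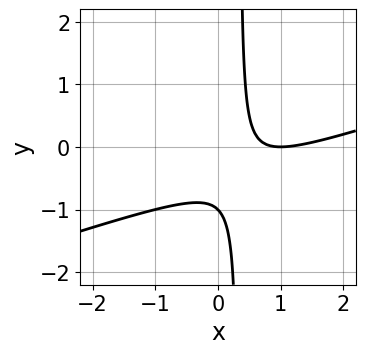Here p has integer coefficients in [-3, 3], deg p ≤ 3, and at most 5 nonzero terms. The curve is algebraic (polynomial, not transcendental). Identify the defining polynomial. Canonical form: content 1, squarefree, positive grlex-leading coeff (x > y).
First, degree: a generic line meets the curve in up to 2 points, so deg p = 2.
Next, reading off the gridlines: one x-axis crossing is at x = 1; it crosses the y-axis at the gridline y = -1.
Finally, putting this together gives p.

x^2 - 3*x*y - 2*x + y + 1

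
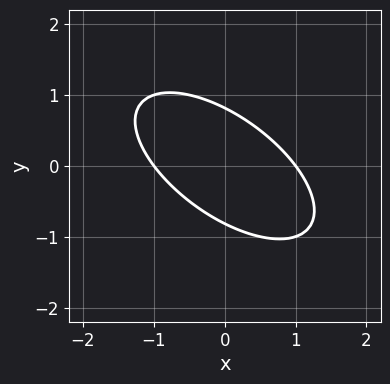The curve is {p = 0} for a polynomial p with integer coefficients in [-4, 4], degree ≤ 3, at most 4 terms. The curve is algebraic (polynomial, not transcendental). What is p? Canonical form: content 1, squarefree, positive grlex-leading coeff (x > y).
2*x^2 + 3*x*y + 3*y^2 - 2

1. deg p = 2. No degree-1 curve has this shape.
2. Against the integer gridlines: the x-axis gridline crossings are at x ∈ {-1, 1}.
3. Solving for integer coefficients yields p as stated.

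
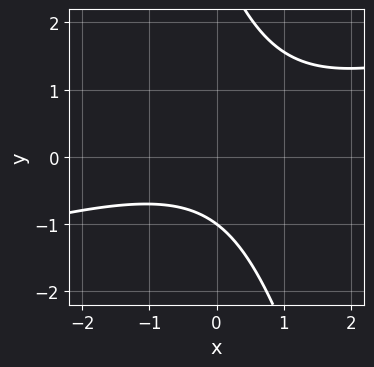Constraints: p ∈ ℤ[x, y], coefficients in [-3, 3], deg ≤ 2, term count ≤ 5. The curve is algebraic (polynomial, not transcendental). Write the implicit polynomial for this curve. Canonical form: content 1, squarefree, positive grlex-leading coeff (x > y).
x^2 - 3*x*y - y^2 + 2*y + 3

First, the degree is 2 — the shape is more complex than any degree-1 curve.
Then, checking where it meets the axes: it crosses the y-axis at the gridline y = -1; no x-intercept at any integer in the box.
Finally, solving for integer coefficients yields p as stated.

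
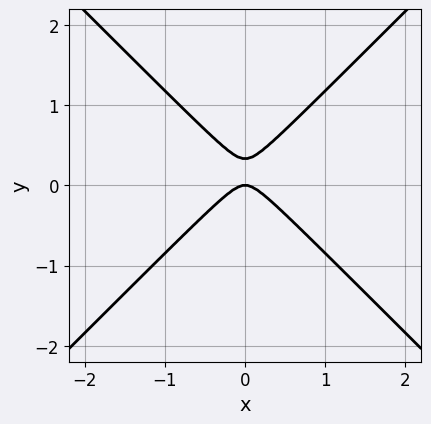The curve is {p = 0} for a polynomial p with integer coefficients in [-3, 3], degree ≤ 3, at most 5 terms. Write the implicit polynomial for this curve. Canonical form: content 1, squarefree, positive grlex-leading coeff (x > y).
First, the degree is 2 — no degree-1 curve has this shape.
Then, symmetries: it's symmetric under x → −x, forcing even powers of x.
Then, from the axis intercepts and sections: one x-axis crossing is at x = 0; one y-axis crossing is at y = 0.
Finally, matching integer coefficients to the picture gives p.

3*x^2 - 3*y^2 + y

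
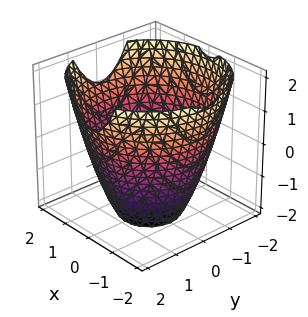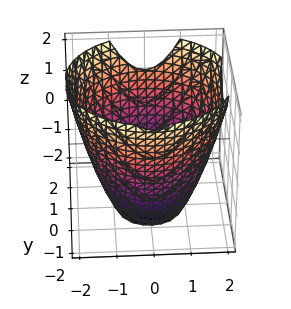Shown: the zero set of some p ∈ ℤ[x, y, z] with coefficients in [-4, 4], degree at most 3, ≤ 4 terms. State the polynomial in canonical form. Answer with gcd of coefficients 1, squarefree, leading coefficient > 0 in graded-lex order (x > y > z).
First, deg p = 2. The shape is more complex than any degree-1 surface.
Next, by symmetry, the z-axis is an axis of rotation, so x and y enter only as x² + y².
Then, checking where it meets the axes: the surface avoids every integer z-axis point in the box; a circular section at z = 0 has radius between 1 and 2.
Finally, solving for integer coefficients yields p as stated.

x^2 + y^2 - z - 3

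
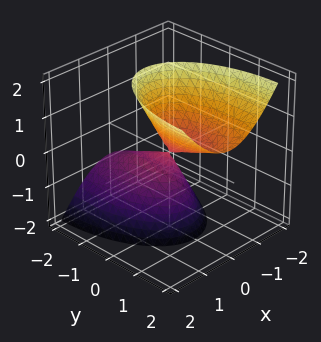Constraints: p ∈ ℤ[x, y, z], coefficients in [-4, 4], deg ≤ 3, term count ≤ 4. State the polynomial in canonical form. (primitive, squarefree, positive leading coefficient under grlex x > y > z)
3*x^2 + y^2 - 2*y*z - z^2

The picture has 2 separate pieces.
The degree is 2 — the shape is more complex than any degree-1 surface.
Against the integer gridlines: it crosses the x-axis at the gridline x = 0; it crosses the z-axis at the gridline z = 0.
Together with the visible shape, these determine p as stated.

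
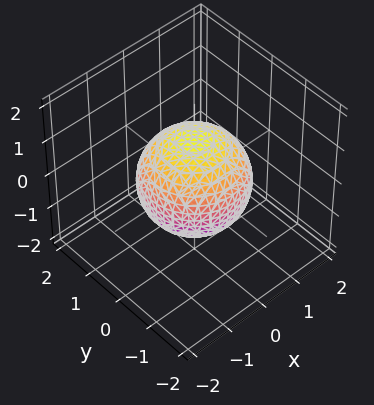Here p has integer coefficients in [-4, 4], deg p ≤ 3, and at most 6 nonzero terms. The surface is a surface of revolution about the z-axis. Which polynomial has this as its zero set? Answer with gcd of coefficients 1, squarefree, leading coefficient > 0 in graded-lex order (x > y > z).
2*x^2 + 2*y^2 + 2*z^2 - 3

First, degree: a generic line meets the surface in up to 2 points, so deg p = 2.
Next, by symmetry, the surface is invariant under rotation about z: p = q(x² + y², z).
Then, from the visible intercepts: a circular section at z = 1 has radius between 0 and 1.
Finally, these observations pin down the coefficients.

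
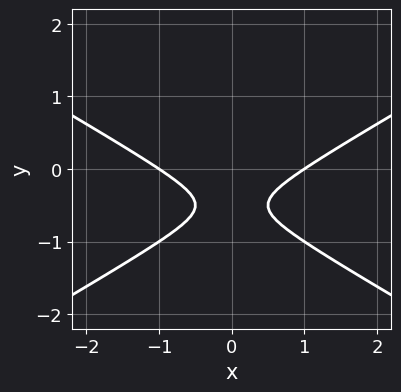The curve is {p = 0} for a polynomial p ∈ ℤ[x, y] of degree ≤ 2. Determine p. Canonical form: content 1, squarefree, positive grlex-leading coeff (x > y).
x^2 - 3*y^2 - 3*y - 1

The degree is 2 — the shape is more complex than any degree-1 curve.
Symmetries: mirror symmetry x ↦ −x ⇒ only even powers of x.
From the axis intercepts and sections: among the integer gridlines, it crosses the x-axis at x ∈ {-1, 1}; it misses every integer gridline on the y-axis.
These observations pin down the coefficients.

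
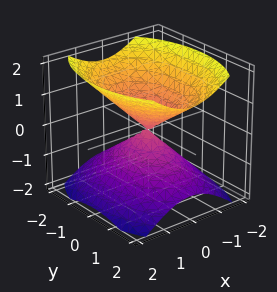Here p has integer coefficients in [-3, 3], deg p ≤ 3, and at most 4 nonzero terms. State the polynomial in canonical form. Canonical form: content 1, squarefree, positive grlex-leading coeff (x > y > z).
2*x^2 + y^2 - 2*z^2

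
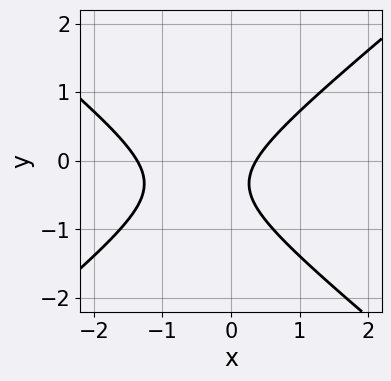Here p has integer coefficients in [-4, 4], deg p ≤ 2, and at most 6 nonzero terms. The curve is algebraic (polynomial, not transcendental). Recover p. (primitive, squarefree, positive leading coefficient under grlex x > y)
First, degree: a generic line meets the curve in up to 2 points, so deg p = 2.
Then, from the visible intercepts: the curve avoids every integer y-axis point in the box.
Finally, putting this together gives p.

2*x^2 - 3*y^2 + 2*x - 2*y - 1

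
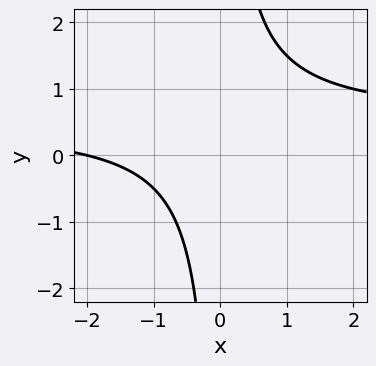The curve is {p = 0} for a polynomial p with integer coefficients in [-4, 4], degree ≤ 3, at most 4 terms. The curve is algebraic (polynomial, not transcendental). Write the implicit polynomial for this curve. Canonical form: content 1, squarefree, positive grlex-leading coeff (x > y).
Degree: no degree-1 curve has this shape, so deg p = 2.
Against the integer gridlines: it meets the x-axis at x = -2 (among the integer gridlines); no y-intercept at any integer in the box.
Putting this together gives p.

2*x*y - x - 2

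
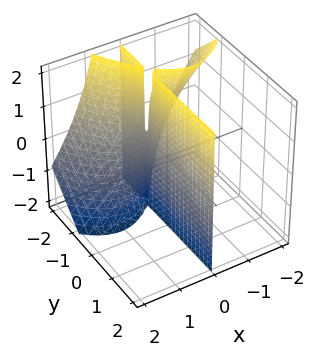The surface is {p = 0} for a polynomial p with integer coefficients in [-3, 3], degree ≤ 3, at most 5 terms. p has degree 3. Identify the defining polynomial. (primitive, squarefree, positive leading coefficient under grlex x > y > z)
x^3 + x^2*z + 2*x*y + 2*x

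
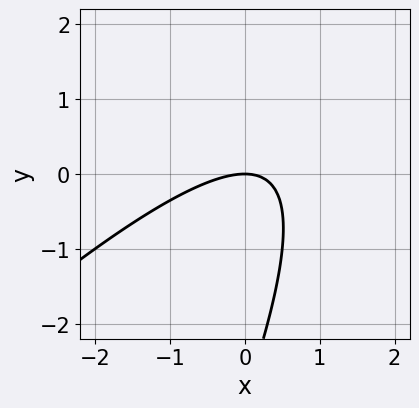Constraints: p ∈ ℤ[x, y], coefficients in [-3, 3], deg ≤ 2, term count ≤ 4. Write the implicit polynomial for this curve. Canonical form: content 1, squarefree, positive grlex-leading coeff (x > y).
1. deg p = 2. A generic line meets the curve in up to 2 points.
2. Checking where it meets the axes: it meets the y-axis at y = 0 (among the integer gridlines); it meets the x-axis at x = 0 (among the integer gridlines).
3. Assembling these constraints gives the stated polynomial.

2*x^2 - 3*x*y + y^2 + 3*y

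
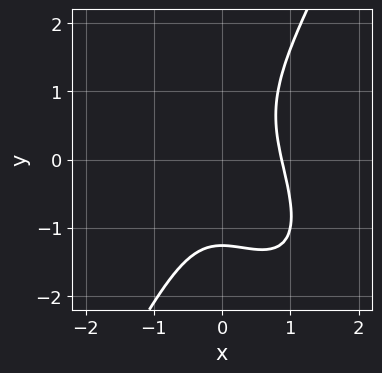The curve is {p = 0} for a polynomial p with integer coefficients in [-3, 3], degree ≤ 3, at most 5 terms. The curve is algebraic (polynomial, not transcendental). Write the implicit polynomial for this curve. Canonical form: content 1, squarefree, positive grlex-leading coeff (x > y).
First, degree: the shape is more complex than any degree-2 curve, so deg p = 3.
Finally, putting this together gives p.

3*x^3 + 2*x^2*y - y^3 - 2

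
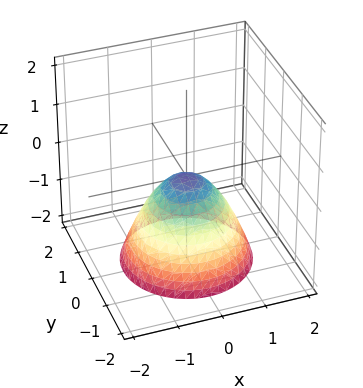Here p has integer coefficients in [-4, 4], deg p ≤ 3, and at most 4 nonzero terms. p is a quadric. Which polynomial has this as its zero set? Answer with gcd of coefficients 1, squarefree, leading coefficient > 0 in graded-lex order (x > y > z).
x^2 + y^2 + z

1. Degree: a paraboloid; a quadric, so deg p = 2.
2. Symmetries: rotational symmetry about the z-axis ⇒ p depends on x, y only through x² + y².
3. From the visible intercepts: a circular section at z = -1 has radius exactly 1; it crosses the y-axis at the gridline y = 0.
4. Matching integer coefficients to the picture gives p.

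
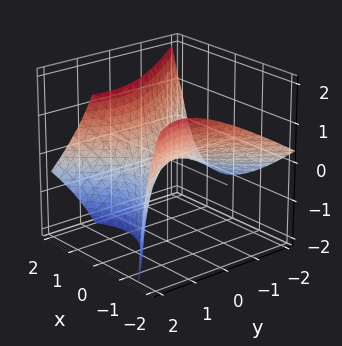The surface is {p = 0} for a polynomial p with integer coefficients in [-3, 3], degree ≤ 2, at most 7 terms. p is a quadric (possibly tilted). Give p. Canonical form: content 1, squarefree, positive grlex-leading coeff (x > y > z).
deg p = 2. A generic line meets the surface in up to 2 points.
From the visible intercepts: it meets the z-axis at z = 0 (among the integer gridlines); it crosses the x-axis at the gridline x = 0; it meets the y-axis at y = 0 (among the integer gridlines).
These observations pin down the coefficients.

3*x^2 + 3*x*z - 2*y^2 + 3*y*z - 3*z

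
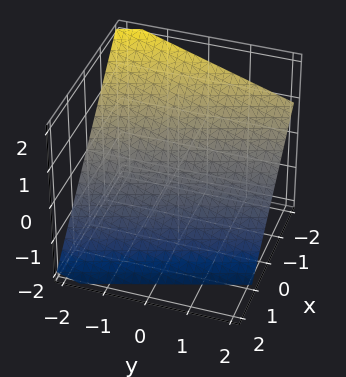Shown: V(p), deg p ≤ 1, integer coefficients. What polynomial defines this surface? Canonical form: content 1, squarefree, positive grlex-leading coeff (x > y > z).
3*x + y + 3*z + 2

1. deg p = 1. Every cross-section is a straight line — this is a plane.
2. Reading off the gridlines: it crosses the y-axis at the gridline y = -2.
3. Solving for integer coefficients yields p as stated.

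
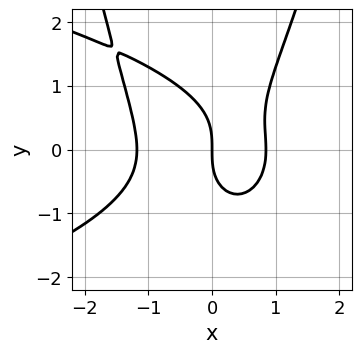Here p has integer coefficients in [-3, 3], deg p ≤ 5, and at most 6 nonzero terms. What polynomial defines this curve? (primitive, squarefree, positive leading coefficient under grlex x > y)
1. The degree is 4 — no degree-3 curve has this shape.
2. Checking where it meets the axes: it crosses the y-axis at the gridline y = 0; it meets the x-axis at x = 0 (among the integer gridlines).
3. These observations pin down the coefficients.

2*x^2*y^2 + 3*x^3 - 2*y^3 + x^2 - 3*x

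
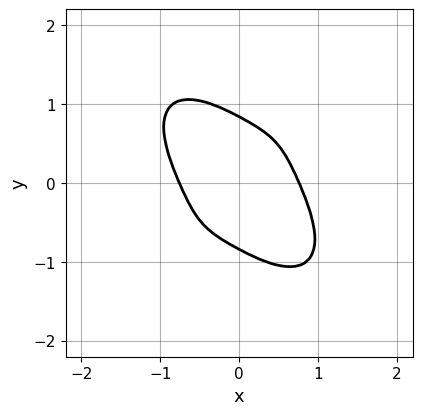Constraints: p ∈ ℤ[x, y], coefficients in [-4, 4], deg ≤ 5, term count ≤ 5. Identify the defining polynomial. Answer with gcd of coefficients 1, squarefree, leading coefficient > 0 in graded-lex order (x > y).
3*x^4 + 2*y^4 + 3*x*y - 1

deg p = 4. No degree-3 curve has this shape.
Solving for integer coefficients yields p as stated.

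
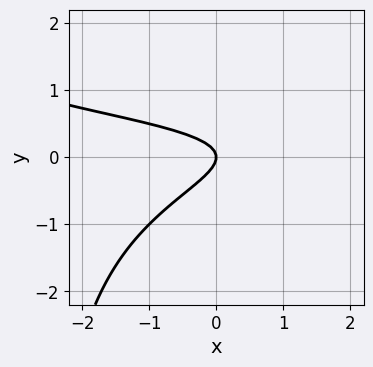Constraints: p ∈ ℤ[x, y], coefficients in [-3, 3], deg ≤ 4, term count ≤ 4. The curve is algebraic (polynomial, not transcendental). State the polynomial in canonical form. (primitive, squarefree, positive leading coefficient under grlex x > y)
The degree is 3 — no degree-2 curve has this shape.
Reading off the gridlines: it meets the x-axis at x = 0 (among the integer gridlines); it meets the y-axis at y = 0 (among the integer gridlines).
Putting this together gives p.

x*y^2 - x*y + 3*y^2 + x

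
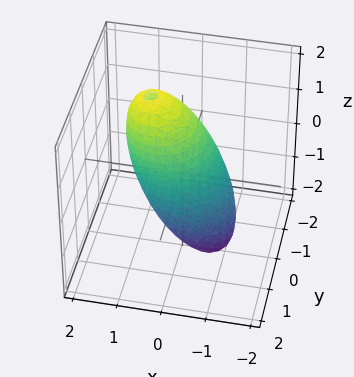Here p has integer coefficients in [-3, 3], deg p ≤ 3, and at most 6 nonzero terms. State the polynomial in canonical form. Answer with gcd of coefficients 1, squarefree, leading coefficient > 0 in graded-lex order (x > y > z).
(a) Degree: a generic line meets the surface in up to 2 points, so deg p = 2.
(b) Observable constraints: the y-axis gridline crossings are at y ∈ {-1, 1}; among the integer gridlines, it crosses the x-axis at x ∈ {-1, 1}.
(c) Matching integer coefficients to the picture gives p.

3*x^2 - 2*x*z + 3*y^2 + z^2 - 3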